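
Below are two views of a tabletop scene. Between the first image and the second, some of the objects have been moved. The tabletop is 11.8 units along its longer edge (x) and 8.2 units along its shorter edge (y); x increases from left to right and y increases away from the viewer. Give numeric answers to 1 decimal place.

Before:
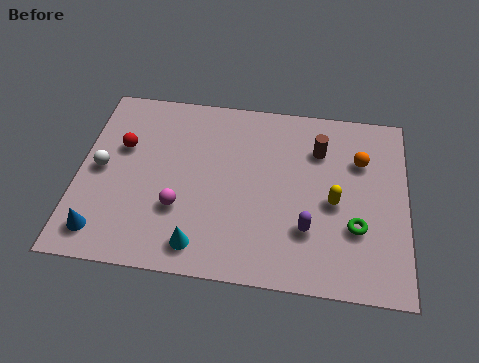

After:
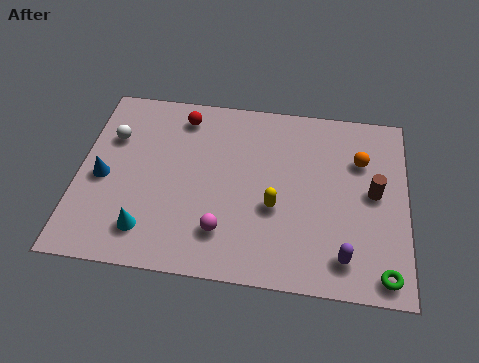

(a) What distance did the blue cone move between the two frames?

2.4

The blue cone moved from about (1.0, 1.3) to (0.9, 3.7), a distance of √(0.1² + 2.4²) ≈ 2.4.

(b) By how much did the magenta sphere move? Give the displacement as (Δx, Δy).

(1.6, -0.8)

The magenta sphere was at about (3.7, 2.7) and moved to about (5.3, 1.9).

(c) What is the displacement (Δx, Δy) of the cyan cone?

(-1.9, 0.4)

The cyan cone was at about (4.5, 1.2) and moved to about (2.6, 1.6).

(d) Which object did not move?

the orange sphere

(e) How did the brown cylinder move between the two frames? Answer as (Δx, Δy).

(2.0, -1.7)

The brown cylinder started near (8.6, 6.0) and ended near (10.6, 4.3).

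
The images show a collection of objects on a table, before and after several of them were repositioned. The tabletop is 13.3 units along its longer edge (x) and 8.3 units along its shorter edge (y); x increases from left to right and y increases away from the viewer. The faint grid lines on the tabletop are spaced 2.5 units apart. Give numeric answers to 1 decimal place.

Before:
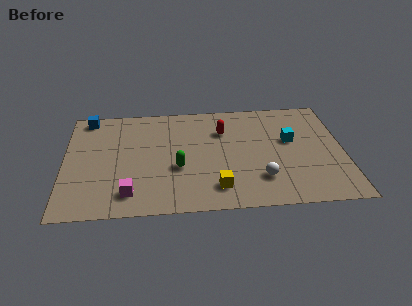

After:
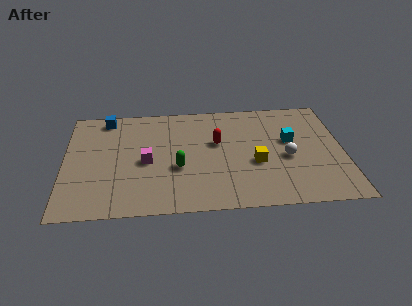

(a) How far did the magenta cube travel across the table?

2.4

From (3.1, 1.5) to (3.9, 3.8), the magenta cube covered √(0.8² + 2.3²) ≈ 2.4 units.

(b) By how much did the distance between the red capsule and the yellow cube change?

-1.8

They were about 4.3 units apart before and 2.5 after — 1.8 units closer together.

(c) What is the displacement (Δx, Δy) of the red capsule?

(-0.3, -0.9)

The red capsule started near (7.6, 5.9) and ended near (7.3, 5.0).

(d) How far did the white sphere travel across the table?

2.0

From (9.3, 2.1) to (10.6, 3.6), the white sphere covered √(1.3² + 1.5²) ≈ 2.0 units.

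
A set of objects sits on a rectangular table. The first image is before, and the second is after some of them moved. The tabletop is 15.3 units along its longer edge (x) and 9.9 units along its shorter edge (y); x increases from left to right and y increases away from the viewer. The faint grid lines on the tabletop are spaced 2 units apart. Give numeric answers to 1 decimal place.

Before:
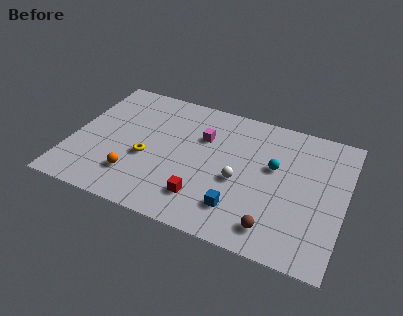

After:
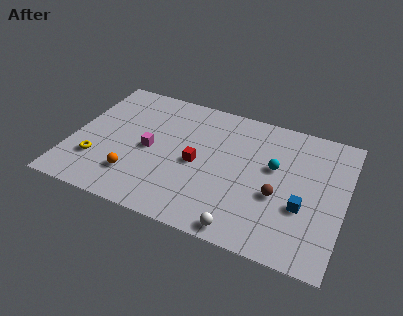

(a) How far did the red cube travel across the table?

2.5

From (7.7, 2.2) to (7.1, 4.6), the red cube covered √(0.6² + 2.4²) ≈ 2.5 units.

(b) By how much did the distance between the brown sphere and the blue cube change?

-0.7

Before: roughly 2.1 units apart; after: 1.4. That's 0.7 units closer together.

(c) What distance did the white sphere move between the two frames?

3.4

The white sphere moved from about (9.5, 4.2) to (10.1, 0.9), a distance of √(0.6² + 3.3²) ≈ 3.4.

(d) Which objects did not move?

the orange sphere and the cyan sphere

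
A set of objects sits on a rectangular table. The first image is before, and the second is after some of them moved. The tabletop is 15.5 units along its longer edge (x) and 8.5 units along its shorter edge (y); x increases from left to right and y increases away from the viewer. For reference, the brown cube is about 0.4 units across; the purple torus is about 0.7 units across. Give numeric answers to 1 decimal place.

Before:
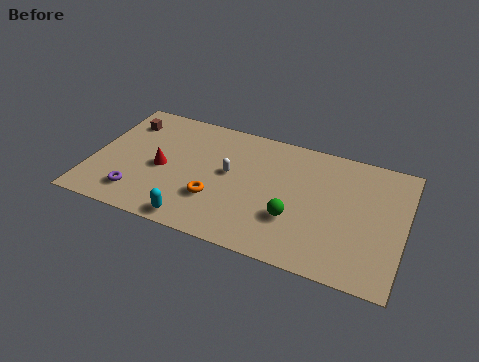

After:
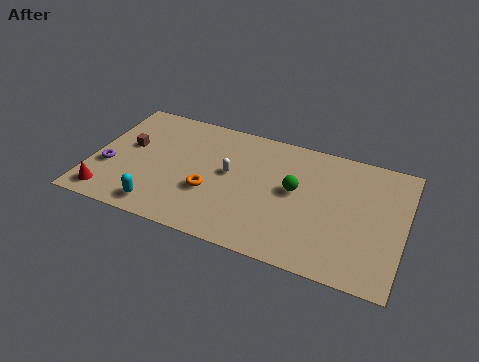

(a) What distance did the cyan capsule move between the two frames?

1.8

The cyan capsule was near (5.5, 0.9) before and (3.7, 1.2) after, so it travelled √(1.8² + 0.3²) ≈ 1.8 units.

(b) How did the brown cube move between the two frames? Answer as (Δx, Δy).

(0.4, -1.7)

From the two frames, the brown cube sits at roughly (1.3, 6.6) before and (1.7, 4.9) after.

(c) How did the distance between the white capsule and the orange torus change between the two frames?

-0.3

Before: roughly 2.1 units apart; after: 1.8. That's 0.3 units closer together.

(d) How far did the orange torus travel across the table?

0.5

From (6.3, 2.7) to (6.0, 3.1), the orange torus covered √(0.3² + 0.4²) ≈ 0.5 units.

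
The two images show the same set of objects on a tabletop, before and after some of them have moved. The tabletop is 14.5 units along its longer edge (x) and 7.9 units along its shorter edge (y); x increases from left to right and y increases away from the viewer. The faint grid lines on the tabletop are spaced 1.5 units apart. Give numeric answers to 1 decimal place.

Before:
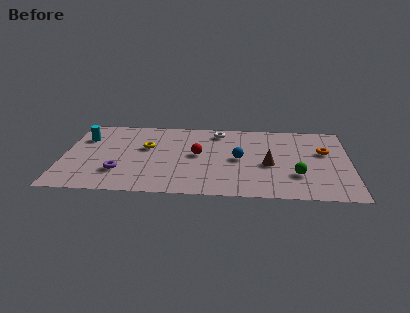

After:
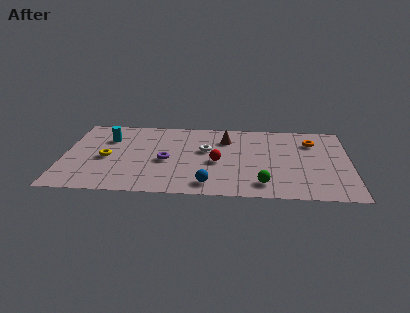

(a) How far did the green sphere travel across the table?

2.0

From (11.8, 2.4) to (10.1, 1.4), the green sphere covered √(1.7² + 1.0²) ≈ 2.0 units.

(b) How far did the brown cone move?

3.3

The brown cone moved from about (10.4, 3.4) to (8.2, 5.9), a distance of √(2.2² + 2.5²) ≈ 3.3.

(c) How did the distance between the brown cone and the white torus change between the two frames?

-2.6

Before: roughly 4.2 units apart; after: 1.6. That's 2.6 units closer together.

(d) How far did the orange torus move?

1.2

The orange torus moved from about (13.2, 4.9) to (12.6, 5.9), a distance of √(0.6² + 1.0²) ≈ 1.2.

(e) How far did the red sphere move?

1.2

The red sphere moved from about (6.8, 4.2) to (7.8, 3.5), a distance of √(1.0² + 0.7²) ≈ 1.2.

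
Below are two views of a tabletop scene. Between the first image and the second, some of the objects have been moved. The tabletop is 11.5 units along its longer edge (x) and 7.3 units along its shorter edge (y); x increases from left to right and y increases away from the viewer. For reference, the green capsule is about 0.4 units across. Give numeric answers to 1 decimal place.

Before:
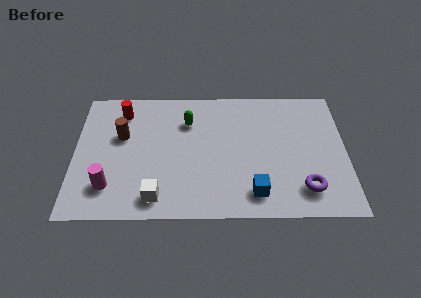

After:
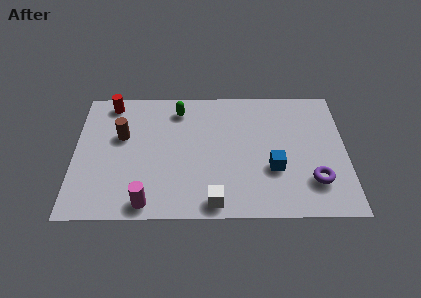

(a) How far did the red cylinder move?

0.7

The red cylinder was near (2.0, 5.9) before and (1.5, 6.4) after, so it travelled √(0.5² + 0.5²) ≈ 0.7 units.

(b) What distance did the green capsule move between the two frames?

0.8

The green capsule moved from about (4.8, 5.3) to (4.4, 6.0), a distance of √(0.4² + 0.7²) ≈ 0.8.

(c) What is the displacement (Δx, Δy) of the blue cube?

(0.8, 1.3)

The blue cube started near (7.6, 1.3) and ended near (8.4, 2.6).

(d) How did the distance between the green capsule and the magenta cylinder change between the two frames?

+0.5

The distance was about 4.9 in the first image and 5.4 in the second, so they moved 0.5 units further apart.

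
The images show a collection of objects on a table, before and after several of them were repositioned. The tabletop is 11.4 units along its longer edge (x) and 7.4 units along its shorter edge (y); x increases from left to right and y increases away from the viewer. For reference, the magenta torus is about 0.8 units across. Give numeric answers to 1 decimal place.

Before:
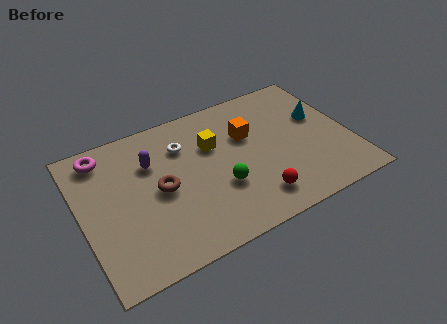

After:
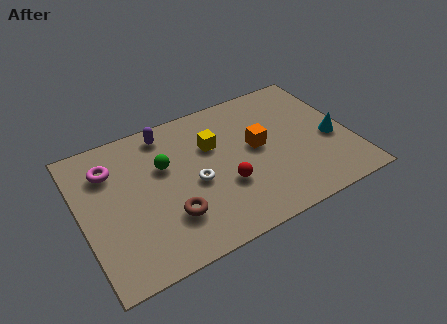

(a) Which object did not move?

the yellow cube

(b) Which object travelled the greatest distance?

the green sphere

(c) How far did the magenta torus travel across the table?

0.8

From (1.2, 6.3) to (1.4, 5.5), the magenta torus covered √(0.2² + 0.8²) ≈ 0.8 units.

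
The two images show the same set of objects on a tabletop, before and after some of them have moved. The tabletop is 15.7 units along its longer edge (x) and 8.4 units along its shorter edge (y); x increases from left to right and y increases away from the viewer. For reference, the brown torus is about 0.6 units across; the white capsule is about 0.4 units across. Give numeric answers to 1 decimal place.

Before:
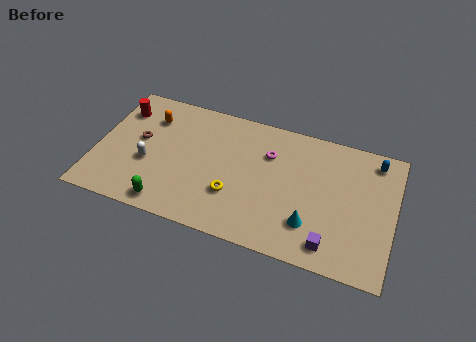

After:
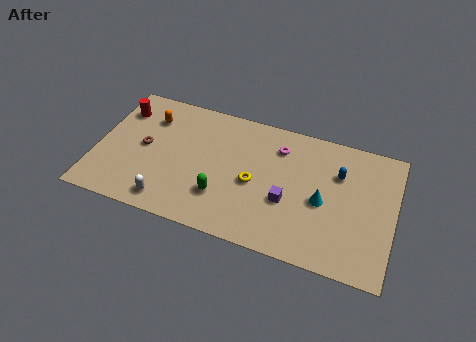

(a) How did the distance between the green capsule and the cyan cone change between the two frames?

-2.1

They were about 7.5 units apart before and 5.4 after — 2.1 units closer together.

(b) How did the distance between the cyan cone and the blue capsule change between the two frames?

-3.7

Before: roughly 5.8 units apart; after: 2.1. That's 3.7 units closer together.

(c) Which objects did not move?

the orange capsule and the red cylinder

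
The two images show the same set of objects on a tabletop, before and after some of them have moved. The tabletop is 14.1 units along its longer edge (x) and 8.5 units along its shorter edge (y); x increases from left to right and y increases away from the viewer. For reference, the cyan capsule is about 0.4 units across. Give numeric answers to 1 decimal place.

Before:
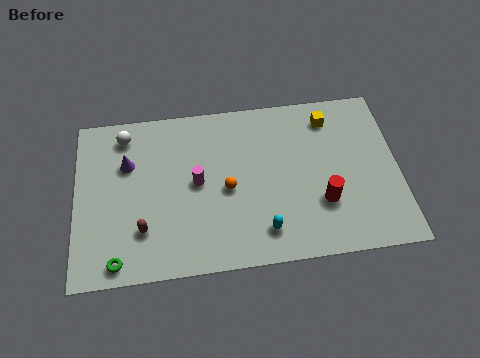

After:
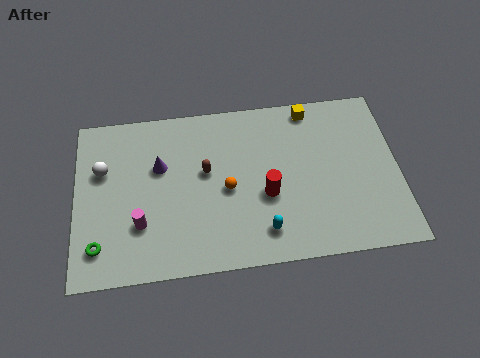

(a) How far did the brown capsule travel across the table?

3.8

The brown capsule moved from about (2.9, 2.3) to (5.7, 4.9), a distance of √(2.8² + 2.6²) ≈ 3.8.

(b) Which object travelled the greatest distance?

the brown capsule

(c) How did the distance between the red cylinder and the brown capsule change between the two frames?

-4.8

They were about 7.8 units apart before and 3.0 after — 4.8 units closer together.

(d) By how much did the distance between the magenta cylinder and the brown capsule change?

+0.5

They were about 3.2 units apart before and 3.7 after — 0.5 units further apart.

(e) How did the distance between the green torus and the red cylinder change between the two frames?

-1.6

They were about 9.1 units apart before and 7.5 after — 1.6 units closer together.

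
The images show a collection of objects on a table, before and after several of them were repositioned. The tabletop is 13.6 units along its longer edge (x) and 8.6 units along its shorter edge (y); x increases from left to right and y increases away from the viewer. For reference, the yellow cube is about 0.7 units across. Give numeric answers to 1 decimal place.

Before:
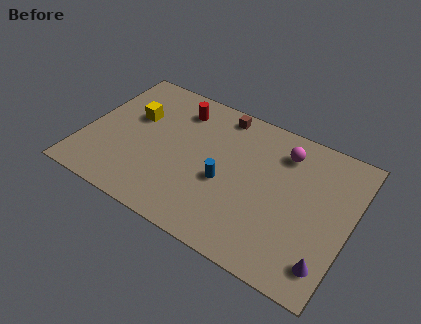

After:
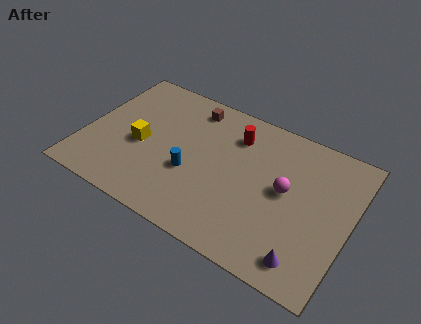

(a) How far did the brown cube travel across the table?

1.5

From (6.5, 7.6) to (5.0, 7.3), the brown cube covered √(1.5² + 0.3²) ≈ 1.5 units.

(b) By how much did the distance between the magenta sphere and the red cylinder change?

-2.0

The distance was about 5.5 in the first image and 3.5 in the second, so they moved 2.0 units closer together.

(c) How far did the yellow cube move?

1.7

From (2.3, 5.4) to (2.9, 3.8), the yellow cube covered √(0.6² + 1.6²) ≈ 1.7 units.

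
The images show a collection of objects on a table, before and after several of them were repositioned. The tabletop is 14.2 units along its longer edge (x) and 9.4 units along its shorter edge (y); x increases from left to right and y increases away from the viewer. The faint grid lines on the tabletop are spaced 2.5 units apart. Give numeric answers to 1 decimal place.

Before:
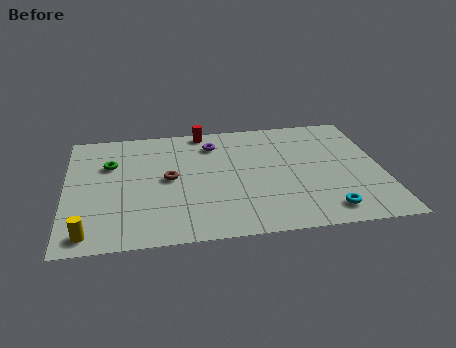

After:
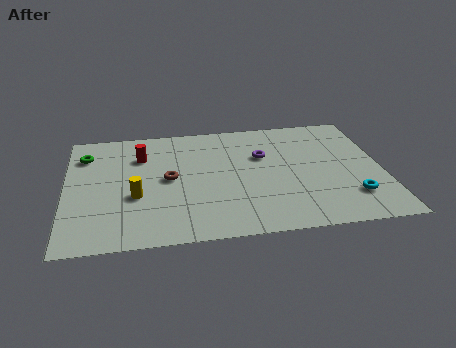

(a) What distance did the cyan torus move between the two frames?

1.5

From (11.5, 1.4) to (12.7, 2.3), the cyan torus covered √(1.2² + 0.9²) ≈ 1.5 units.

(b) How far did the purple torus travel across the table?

2.6

The purple torus was near (6.7, 7.4) before and (8.9, 6.1) after, so it travelled √(2.2² + 1.3²) ≈ 2.6 units.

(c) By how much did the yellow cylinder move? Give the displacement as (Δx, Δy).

(2.1, 2.5)

From the two frames, the yellow cylinder sits at roughly (1.0, 1.1) before and (3.1, 3.6) after.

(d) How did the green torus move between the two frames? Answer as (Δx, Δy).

(-1.1, 0.9)

From the two frames, the green torus sits at roughly (2.0, 6.3) before and (0.9, 7.2) after.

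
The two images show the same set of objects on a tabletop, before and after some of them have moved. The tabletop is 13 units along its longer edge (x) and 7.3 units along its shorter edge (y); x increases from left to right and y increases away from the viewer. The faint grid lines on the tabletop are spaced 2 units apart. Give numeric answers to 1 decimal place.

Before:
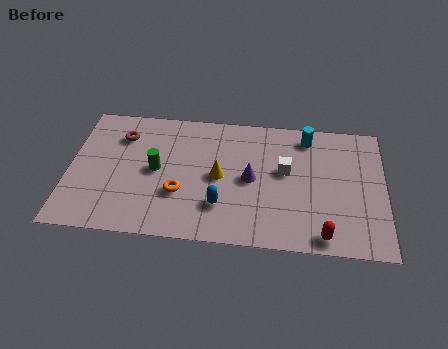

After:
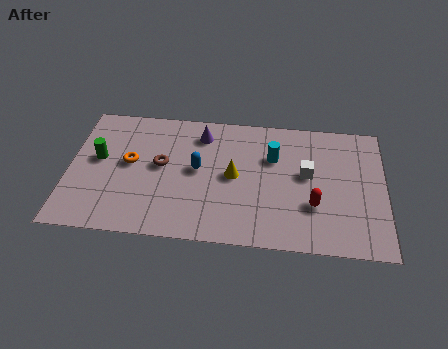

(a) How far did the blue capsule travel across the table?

2.1

From (6.3, 2.0) to (5.3, 3.9), the blue capsule covered √(1.0² + 1.9²) ≈ 2.1 units.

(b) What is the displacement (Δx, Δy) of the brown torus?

(1.7, -1.5)

From the two frames, the brown torus sits at roughly (2.1, 5.5) before and (3.8, 4.0) after.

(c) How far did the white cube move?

0.9

The white cube was near (8.9, 4.2) before and (9.8, 4.1) after, so it travelled √(0.9² + 0.1²) ≈ 0.9 units.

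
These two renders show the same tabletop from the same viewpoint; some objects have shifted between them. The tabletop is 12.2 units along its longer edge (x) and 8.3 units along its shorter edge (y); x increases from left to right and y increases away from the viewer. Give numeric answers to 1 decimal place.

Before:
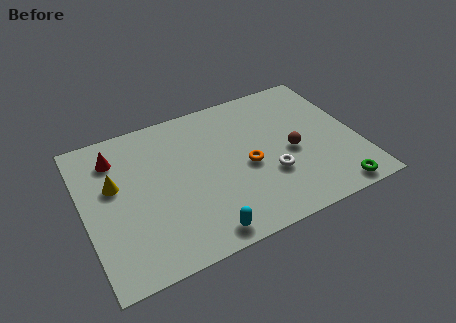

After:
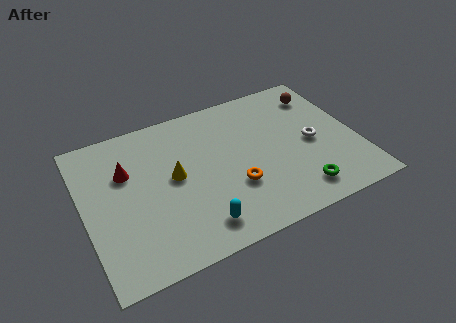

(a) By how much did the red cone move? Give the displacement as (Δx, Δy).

(0.4, -1.0)

The red cone was at about (1.6, 6.5) and moved to about (2.0, 5.5).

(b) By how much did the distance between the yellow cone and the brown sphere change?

-0.6

Before: roughly 7.9 units apart; after: 7.3. That's 0.6 units closer together.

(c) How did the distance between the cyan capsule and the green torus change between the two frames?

-1.4

They were about 5.9 units apart before and 4.5 after — 1.4 units closer together.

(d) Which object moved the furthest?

the brown sphere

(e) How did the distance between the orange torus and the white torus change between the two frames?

+2.6

They were about 1.3 units apart before and 3.9 after — 2.6 units further apart.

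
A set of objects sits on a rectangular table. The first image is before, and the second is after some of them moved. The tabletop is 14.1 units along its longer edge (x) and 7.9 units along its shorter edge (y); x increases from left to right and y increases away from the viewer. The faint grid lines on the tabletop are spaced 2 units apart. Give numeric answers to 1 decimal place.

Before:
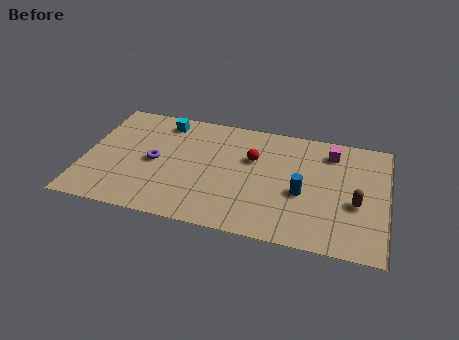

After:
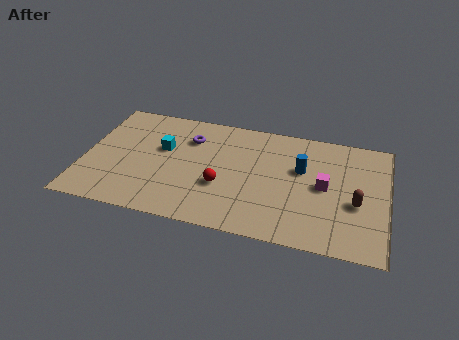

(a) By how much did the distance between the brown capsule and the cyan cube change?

-0.6

They were about 9.8 units apart before and 9.2 after — 0.6 units closer together.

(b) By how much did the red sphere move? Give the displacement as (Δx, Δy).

(-1.3, -2.2)

The red sphere started near (7.8, 5.1) and ended near (6.5, 2.9).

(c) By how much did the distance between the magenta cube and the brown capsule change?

-1.8

The distance was about 3.5 in the first image and 1.7 in the second, so they moved 1.8 units closer together.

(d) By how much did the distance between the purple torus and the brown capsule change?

-1.1

Before: roughly 9.4 units apart; after: 8.3. That's 1.1 units closer together.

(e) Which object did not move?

the brown capsule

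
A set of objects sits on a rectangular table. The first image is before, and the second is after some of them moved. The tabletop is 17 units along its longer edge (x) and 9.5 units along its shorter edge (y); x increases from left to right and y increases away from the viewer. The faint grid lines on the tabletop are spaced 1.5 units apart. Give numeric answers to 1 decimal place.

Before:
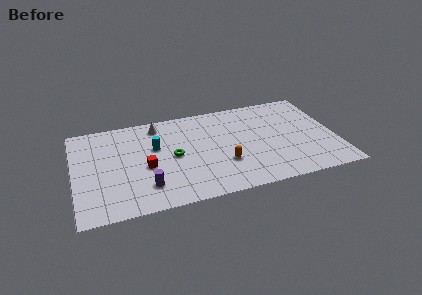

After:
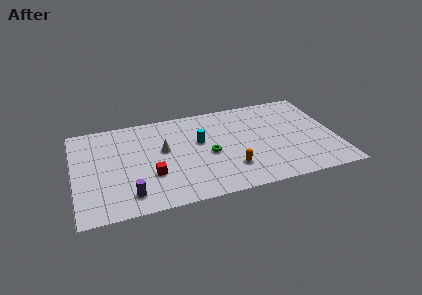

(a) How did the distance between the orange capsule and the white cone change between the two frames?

-1.2

They were about 6.4 units apart before and 5.2 after — 1.2 units closer together.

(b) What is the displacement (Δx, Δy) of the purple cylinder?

(-1.1, -0.5)

The purple cylinder was at about (4.5, 2.2) and moved to about (3.4, 1.7).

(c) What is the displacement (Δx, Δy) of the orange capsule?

(0.4, -0.6)

The orange capsule started near (9.6, 3.1) and ended near (10.0, 2.5).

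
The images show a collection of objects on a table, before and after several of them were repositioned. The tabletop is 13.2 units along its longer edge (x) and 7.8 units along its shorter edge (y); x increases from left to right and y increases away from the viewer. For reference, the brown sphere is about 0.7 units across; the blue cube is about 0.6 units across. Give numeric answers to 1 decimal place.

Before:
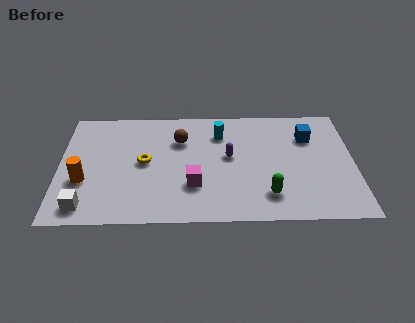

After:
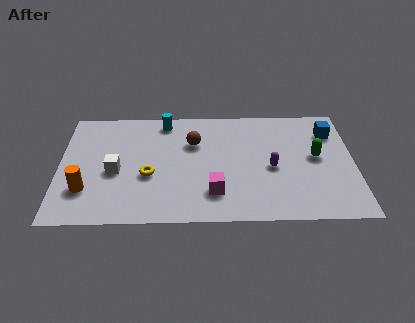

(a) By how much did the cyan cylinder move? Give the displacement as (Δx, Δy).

(-2.5, 0.9)

From the two frames, the cyan cylinder sits at roughly (7.2, 5.9) before and (4.7, 6.8) after.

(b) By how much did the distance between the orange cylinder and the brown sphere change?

+0.6

They were about 5.1 units apart before and 5.7 after — 0.6 units further apart.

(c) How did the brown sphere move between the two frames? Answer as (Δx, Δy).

(0.6, -0.2)

From the two frames, the brown sphere sits at roughly (5.4, 5.5) before and (6.0, 5.3) after.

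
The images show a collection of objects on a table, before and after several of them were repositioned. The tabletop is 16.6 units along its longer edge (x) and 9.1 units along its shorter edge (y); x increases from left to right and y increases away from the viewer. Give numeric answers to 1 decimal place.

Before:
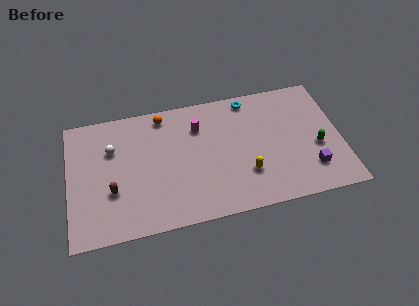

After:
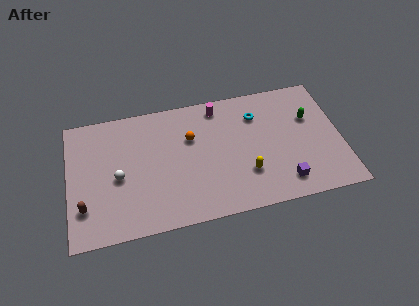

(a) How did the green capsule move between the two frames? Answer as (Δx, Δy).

(-0.3, 2.2)

The green capsule started near (15.1, 3.7) and ended near (14.8, 5.9).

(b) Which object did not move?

the yellow capsule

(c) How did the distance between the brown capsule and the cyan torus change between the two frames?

+1.7

Before: roughly 9.9 units apart; after: 11.6. That's 1.7 units further apart.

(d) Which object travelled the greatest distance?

the orange sphere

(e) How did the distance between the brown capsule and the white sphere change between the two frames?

-0.3

Before: roughly 3.0 units apart; after: 2.7. That's 0.3 units closer together.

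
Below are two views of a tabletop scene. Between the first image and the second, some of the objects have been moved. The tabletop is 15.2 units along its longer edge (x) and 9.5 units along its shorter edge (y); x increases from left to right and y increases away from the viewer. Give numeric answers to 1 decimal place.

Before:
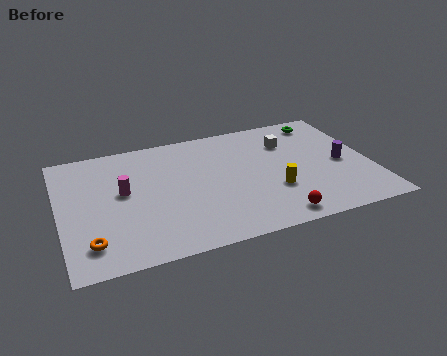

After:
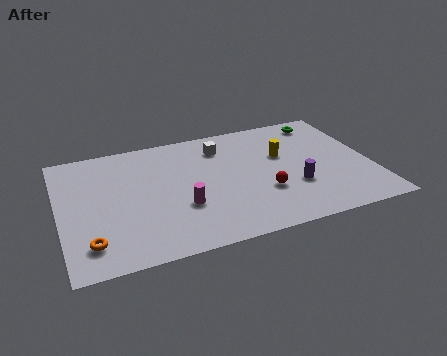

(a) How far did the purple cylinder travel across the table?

2.8

The purple cylinder moved from about (13.8, 4.4) to (11.3, 3.2), a distance of √(2.5² + 1.2²) ≈ 2.8.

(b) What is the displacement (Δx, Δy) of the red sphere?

(-0.3, 2.1)

The red sphere started near (10.1, 1.1) and ended near (9.8, 3.2).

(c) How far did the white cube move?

3.4

The white cube moved from about (11.4, 6.9) to (8.1, 7.5), a distance of √(3.3² + 0.6²) ≈ 3.4.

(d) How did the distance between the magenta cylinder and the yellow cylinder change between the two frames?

-1.7

They were about 7.5 units apart before and 5.8 after — 1.7 units closer together.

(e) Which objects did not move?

the orange torus and the green torus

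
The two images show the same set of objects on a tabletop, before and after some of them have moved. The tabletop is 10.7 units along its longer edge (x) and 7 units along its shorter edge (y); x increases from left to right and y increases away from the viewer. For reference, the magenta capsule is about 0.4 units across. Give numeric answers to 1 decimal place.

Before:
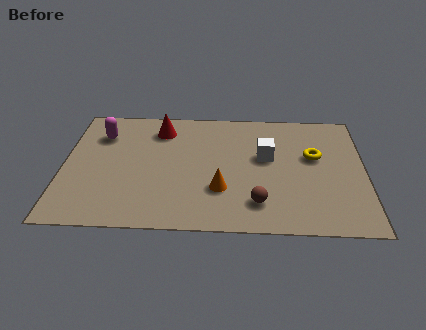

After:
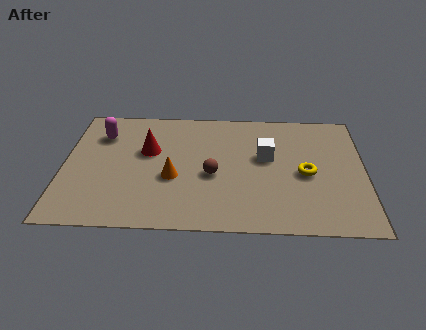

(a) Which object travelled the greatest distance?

the brown sphere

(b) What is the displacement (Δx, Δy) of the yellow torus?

(-0.3, -1.0)

From the two frames, the yellow torus sits at roughly (8.9, 4.2) before and (8.6, 3.2) after.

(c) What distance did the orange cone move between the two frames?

1.8

The orange cone moved from about (5.6, 2.2) to (3.9, 2.8), a distance of √(1.7² + 0.6²) ≈ 1.8.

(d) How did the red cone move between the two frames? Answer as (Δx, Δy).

(-0.4, -1.3)

The red cone was at about (3.4, 5.6) and moved to about (3.0, 4.3).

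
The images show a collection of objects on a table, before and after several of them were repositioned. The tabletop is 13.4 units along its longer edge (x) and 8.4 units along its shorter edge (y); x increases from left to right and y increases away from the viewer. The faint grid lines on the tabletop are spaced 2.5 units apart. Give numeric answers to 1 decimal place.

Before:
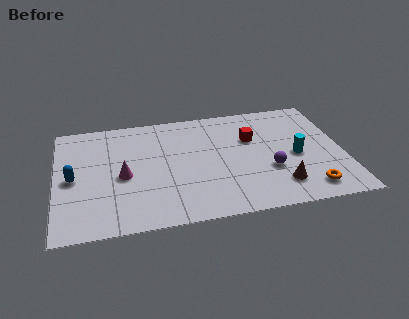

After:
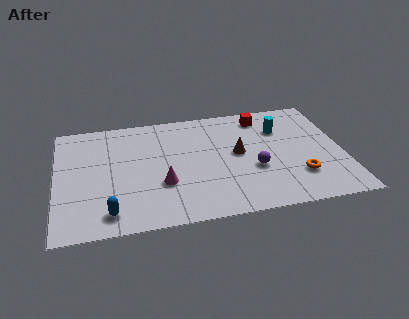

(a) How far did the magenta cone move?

2.0

From (3.1, 3.8) to (4.9, 2.9), the magenta cone covered √(1.8² + 0.9²) ≈ 2.0 units.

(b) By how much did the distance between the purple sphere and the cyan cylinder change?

+1.6

The distance was about 1.5 in the first image and 3.1 in the second, so they moved 1.6 units further apart.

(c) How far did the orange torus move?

1.1

The orange torus moved from about (11.6, 1.3) to (11.2, 2.3), a distance of √(0.4² + 1.0²) ≈ 1.1.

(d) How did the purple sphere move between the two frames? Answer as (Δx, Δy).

(-0.7, 0.2)

From the two frames, the purple sphere sits at roughly (9.9, 3.0) before and (9.2, 3.2) after.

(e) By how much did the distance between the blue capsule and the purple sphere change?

-2.1

The distance was about 9.2 in the first image and 7.1 in the second, so they moved 2.1 units closer together.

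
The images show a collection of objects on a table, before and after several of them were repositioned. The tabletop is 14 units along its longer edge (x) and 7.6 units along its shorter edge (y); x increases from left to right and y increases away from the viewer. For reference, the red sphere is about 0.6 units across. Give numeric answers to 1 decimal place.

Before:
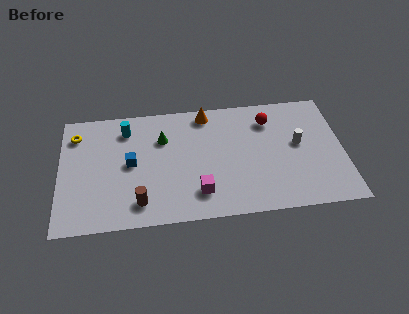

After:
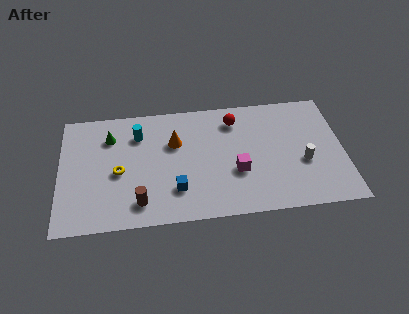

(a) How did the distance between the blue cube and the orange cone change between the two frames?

-1.7

Before: roughly 4.7 units apart; after: 3.0. That's 1.7 units closer together.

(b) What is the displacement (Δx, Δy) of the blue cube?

(2.2, -1.9)

The blue cube started near (3.5, 3.9) and ended near (5.7, 2.0).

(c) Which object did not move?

the brown cylinder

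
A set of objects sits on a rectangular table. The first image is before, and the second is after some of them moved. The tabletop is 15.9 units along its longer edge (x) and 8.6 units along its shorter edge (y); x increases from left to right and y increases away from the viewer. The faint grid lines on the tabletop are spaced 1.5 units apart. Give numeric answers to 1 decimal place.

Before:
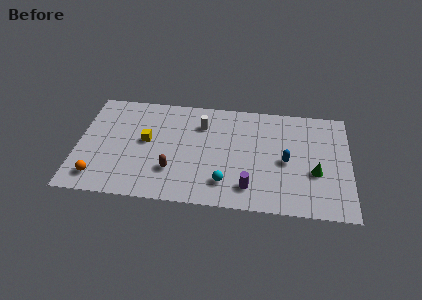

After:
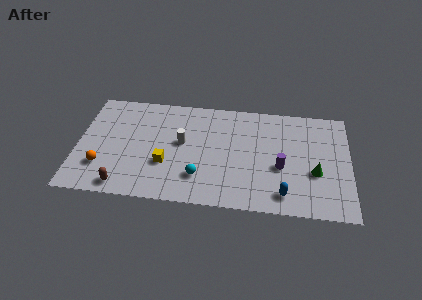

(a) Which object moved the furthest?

the brown capsule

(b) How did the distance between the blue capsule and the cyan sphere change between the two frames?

+0.9

Before: roughly 4.1 units apart; after: 5.0. That's 0.9 units further apart.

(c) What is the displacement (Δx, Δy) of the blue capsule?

(-0.1, -2.6)

The blue capsule was at about (12.2, 4.0) and moved to about (12.1, 1.4).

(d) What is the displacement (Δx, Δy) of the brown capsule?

(-2.8, -1.5)

The brown capsule started near (5.6, 2.5) and ended near (2.8, 1.0).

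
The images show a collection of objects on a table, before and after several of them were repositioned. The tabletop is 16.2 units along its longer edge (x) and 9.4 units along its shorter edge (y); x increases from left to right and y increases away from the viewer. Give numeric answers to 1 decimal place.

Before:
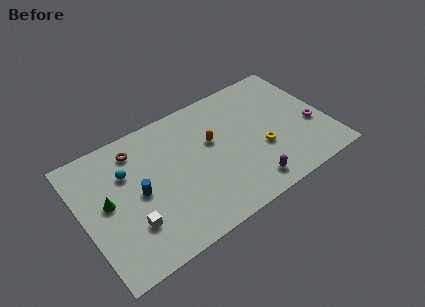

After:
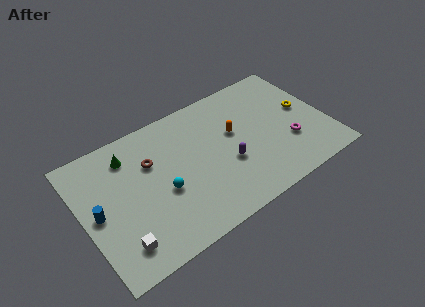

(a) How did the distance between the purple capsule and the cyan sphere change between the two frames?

-4.5

The distance was about 8.8 in the first image and 4.3 in the second, so they moved 4.5 units closer together.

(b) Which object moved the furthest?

the yellow torus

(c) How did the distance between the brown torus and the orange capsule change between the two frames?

+0.3

The distance was about 5.2 in the first image and 5.5 in the second, so they moved 0.3 units further apart.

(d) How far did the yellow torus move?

3.6

The yellow torus was near (11.7, 3.5) before and (14.9, 5.1) after, so it travelled √(3.2² + 1.6²) ≈ 3.6 units.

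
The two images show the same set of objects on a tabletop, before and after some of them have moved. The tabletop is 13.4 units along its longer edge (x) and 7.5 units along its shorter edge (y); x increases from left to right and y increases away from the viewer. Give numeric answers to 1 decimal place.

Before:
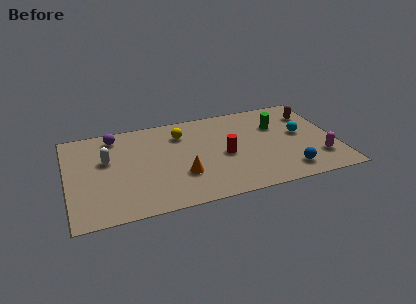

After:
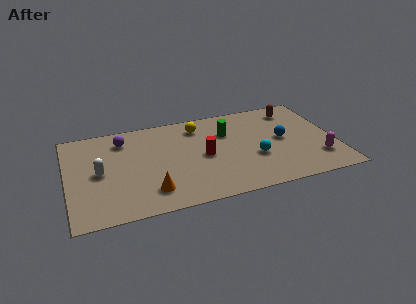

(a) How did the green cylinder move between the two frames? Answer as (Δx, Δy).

(-2.5, 0.1)

The green cylinder started near (10.6, 5.1) and ended near (8.1, 5.2).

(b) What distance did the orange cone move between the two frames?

1.8

The orange cone moved from about (5.6, 2.4) to (4.0, 1.6), a distance of √(1.6² + 0.8²) ≈ 1.8.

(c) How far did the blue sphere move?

2.6

The blue sphere moved from about (10.8, 1.3) to (10.8, 3.9), a distance of √(0.0² + 2.6²) ≈ 2.6.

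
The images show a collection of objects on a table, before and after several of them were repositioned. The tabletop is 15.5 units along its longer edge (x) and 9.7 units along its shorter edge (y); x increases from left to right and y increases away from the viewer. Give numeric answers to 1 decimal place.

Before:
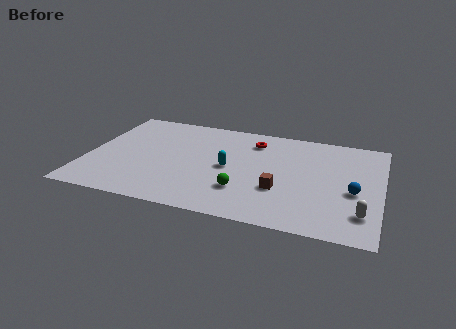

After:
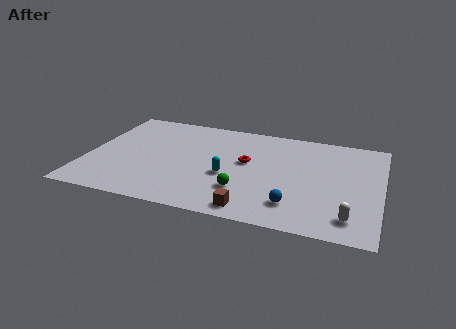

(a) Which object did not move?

the green sphere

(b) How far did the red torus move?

2.2

From (8.6, 7.7) to (8.4, 5.5), the red torus covered √(0.2² + 2.2²) ≈ 2.2 units.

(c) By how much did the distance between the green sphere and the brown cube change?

-0.3

Before: roughly 2.0 units apart; after: 1.7. That's 0.3 units closer together.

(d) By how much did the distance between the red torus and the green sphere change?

-2.2

They were about 5.0 units apart before and 2.8 after — 2.2 units closer together.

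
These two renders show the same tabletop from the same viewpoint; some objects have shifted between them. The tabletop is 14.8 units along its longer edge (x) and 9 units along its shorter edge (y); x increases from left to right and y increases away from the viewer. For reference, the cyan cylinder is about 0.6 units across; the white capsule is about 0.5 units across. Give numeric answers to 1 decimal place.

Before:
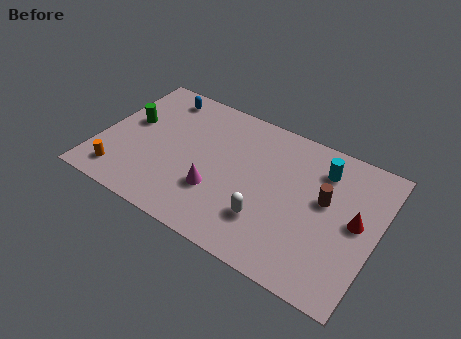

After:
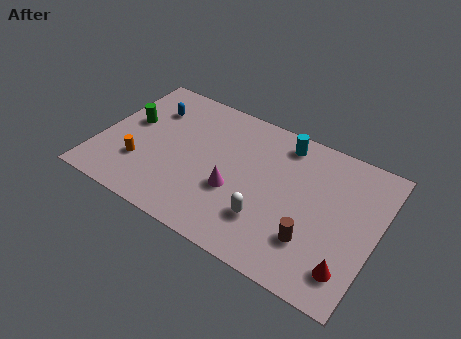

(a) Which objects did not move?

the green cylinder and the white capsule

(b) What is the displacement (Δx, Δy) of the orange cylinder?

(0.9, 1.2)

From the two frames, the orange cylinder sits at roughly (1.5, 1.5) before and (2.4, 2.7) after.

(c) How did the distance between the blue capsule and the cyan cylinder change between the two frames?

-1.8

Before: roughly 9.0 units apart; after: 7.2. That's 1.8 units closer together.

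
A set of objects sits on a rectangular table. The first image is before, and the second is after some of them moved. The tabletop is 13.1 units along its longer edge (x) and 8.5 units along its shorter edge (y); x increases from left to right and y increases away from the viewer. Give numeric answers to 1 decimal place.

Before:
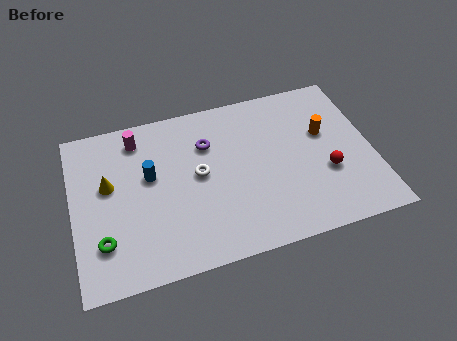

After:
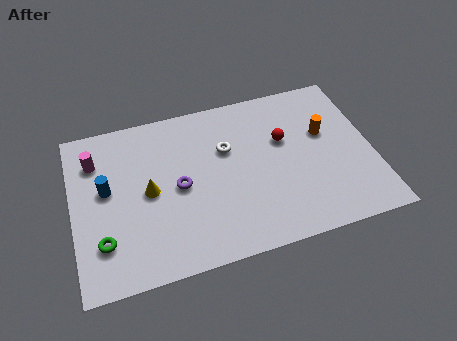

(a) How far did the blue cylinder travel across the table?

1.9

The blue cylinder moved from about (3.4, 5.0) to (1.5, 4.8), a distance of √(1.9² + 0.2²) ≈ 1.9.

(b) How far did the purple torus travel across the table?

2.4

The purple torus moved from about (6.0, 6.0) to (4.6, 4.1), a distance of √(1.4² + 1.9²) ≈ 2.4.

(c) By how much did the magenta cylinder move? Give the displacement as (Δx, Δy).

(-1.9, -0.7)

The magenta cylinder was at about (3.0, 7.1) and moved to about (1.1, 6.4).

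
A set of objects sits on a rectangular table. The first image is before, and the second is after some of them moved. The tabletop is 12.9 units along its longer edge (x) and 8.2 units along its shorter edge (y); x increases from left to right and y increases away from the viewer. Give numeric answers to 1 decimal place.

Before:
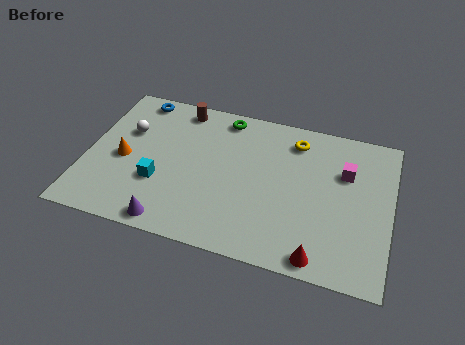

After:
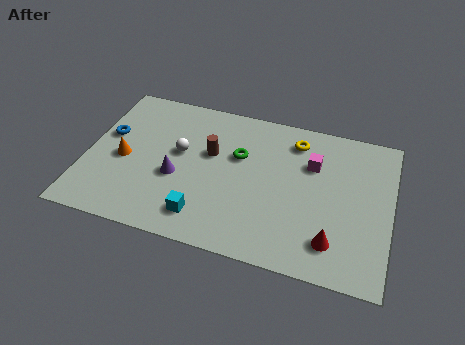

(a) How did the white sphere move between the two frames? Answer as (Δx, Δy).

(2.3, -0.6)

The white sphere started near (1.6, 5.3) and ended near (3.9, 4.7).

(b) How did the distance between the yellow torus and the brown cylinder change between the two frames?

-1.1

The distance was about 5.0 in the first image and 3.9 in the second, so they moved 1.1 units closer together.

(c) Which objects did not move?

the yellow torus and the orange cone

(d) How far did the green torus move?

2.2

The green torus moved from about (5.6, 7.2) to (6.4, 5.2), a distance of √(0.8² + 2.0²) ≈ 2.2.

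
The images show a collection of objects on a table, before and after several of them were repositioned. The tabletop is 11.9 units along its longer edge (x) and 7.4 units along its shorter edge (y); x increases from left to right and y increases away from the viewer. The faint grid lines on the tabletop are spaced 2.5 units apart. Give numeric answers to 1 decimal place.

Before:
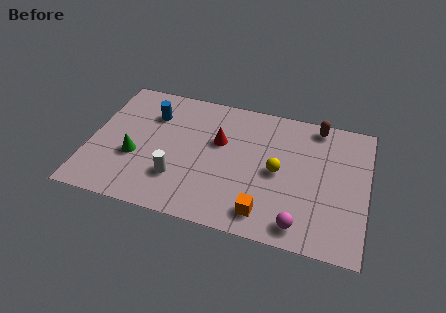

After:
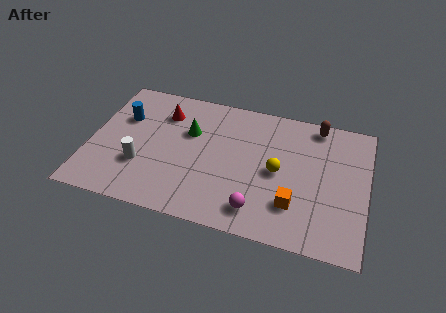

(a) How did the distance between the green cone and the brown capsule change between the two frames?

-2.8

The distance was about 8.5 in the first image and 5.7 in the second, so they moved 2.8 units closer together.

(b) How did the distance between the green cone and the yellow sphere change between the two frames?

-2.1

The distance was about 6.2 in the first image and 4.1 in the second, so they moved 2.1 units closer together.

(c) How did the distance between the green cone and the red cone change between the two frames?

-2.5

They were about 3.9 units apart before and 1.4 after — 2.5 units closer together.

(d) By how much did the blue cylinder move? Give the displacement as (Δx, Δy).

(-1.2, -0.5)

From the two frames, the blue cylinder sits at roughly (2.5, 5.4) before and (1.3, 4.9) after.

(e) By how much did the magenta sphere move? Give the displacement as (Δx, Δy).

(-1.8, 0.3)

The magenta sphere was at about (9.2, 1.0) and moved to about (7.4, 1.3).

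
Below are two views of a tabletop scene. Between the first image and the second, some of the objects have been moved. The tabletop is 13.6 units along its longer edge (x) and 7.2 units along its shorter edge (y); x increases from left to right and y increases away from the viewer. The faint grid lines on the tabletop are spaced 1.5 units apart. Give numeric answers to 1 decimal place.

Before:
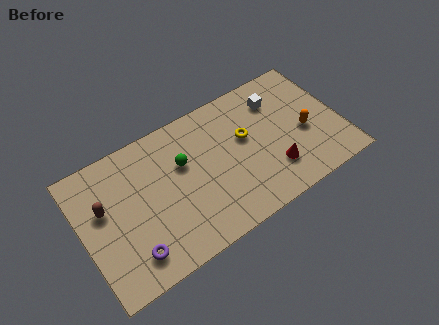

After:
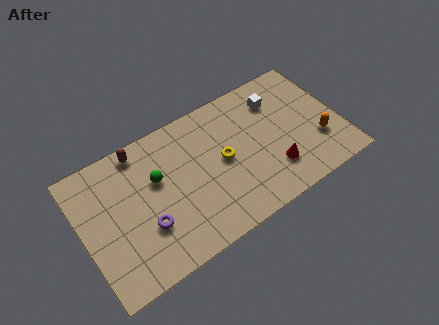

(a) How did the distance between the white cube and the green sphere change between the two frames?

+1.4

The distance was about 5.3 in the first image and 6.7 in the second, so they moved 1.4 units further apart.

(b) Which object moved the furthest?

the brown capsule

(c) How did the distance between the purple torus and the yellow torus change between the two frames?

-2.6

They were about 7.1 units apart before and 4.5 after — 2.6 units closer together.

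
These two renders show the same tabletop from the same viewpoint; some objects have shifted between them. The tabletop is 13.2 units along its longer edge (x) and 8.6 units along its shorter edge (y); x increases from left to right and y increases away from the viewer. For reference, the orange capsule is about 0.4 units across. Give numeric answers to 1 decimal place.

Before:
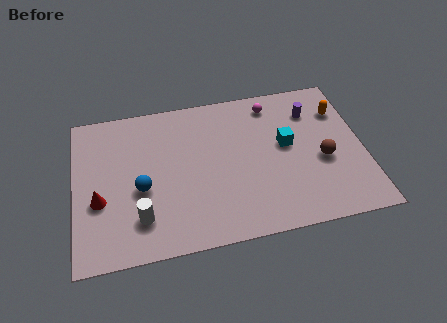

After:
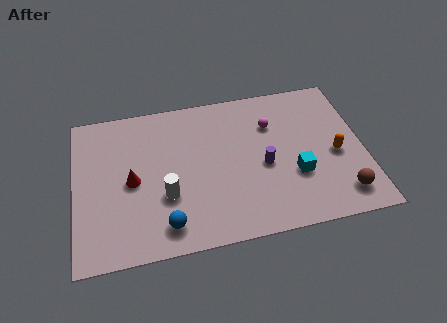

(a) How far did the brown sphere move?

2.2

The brown sphere was near (11.3, 3.6) before and (12.0, 1.5) after, so it travelled √(0.7² + 2.1²) ≈ 2.2 units.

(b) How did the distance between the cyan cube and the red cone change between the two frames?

-1.2

They were about 8.7 units apart before and 7.5 after — 1.2 units closer together.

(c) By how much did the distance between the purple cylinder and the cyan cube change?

-0.5

The distance was about 2.1 in the first image and 1.6 in the second, so they moved 0.5 units closer together.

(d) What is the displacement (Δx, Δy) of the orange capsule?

(-0.4, -2.5)

The orange capsule started near (12.3, 6.3) and ended near (11.9, 3.8).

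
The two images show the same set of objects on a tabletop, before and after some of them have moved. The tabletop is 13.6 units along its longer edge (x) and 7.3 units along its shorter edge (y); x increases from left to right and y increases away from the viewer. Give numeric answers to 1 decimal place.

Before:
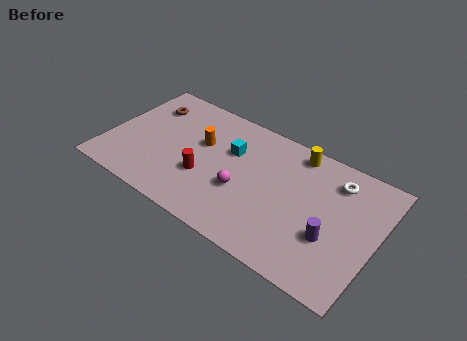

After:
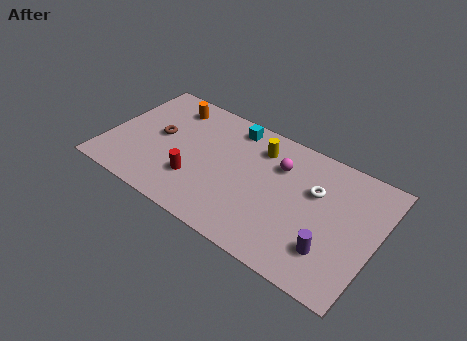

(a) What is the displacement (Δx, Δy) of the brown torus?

(0.9, -1.6)

The brown torus was at about (1.6, 5.5) and moved to about (2.5, 3.9).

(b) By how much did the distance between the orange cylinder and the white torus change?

+1.0

Before: roughly 6.8 units apart; after: 7.8. That's 1.0 units further apart.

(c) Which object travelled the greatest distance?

the magenta sphere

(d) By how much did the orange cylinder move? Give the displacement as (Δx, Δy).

(-1.9, 1.5)

From the two frames, the orange cylinder sits at roughly (4.6, 4.5) before and (2.7, 6.0) after.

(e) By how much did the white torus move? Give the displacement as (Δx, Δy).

(-0.9, -1.1)

The white torus started near (11.3, 5.8) and ended near (10.4, 4.7).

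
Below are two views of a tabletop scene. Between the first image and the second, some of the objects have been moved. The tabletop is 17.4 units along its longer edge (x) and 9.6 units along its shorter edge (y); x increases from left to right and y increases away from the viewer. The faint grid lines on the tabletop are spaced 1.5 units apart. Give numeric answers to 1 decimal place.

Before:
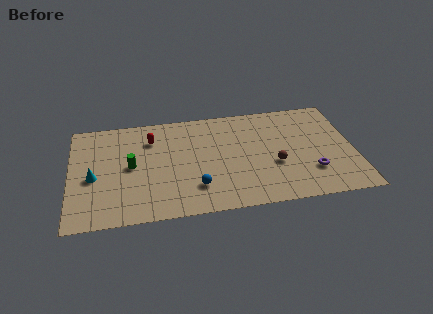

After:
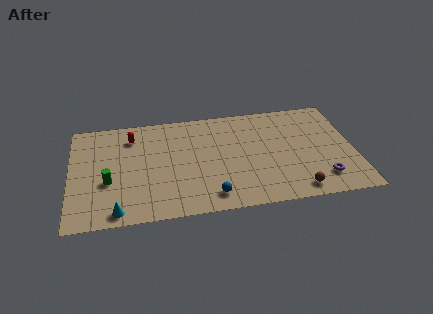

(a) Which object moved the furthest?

the cyan cone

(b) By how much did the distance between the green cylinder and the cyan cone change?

+0.3

The distance was about 2.4 in the first image and 2.7 in the second, so they moved 0.3 units further apart.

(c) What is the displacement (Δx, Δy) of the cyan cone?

(1.4, -3.2)

From the two frames, the cyan cone sits at roughly (1.4, 4.2) before and (2.8, 1.0) after.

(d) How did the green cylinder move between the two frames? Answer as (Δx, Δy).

(-1.4, -1.2)

From the two frames, the green cylinder sits at roughly (3.7, 4.9) before and (2.3, 3.7) after.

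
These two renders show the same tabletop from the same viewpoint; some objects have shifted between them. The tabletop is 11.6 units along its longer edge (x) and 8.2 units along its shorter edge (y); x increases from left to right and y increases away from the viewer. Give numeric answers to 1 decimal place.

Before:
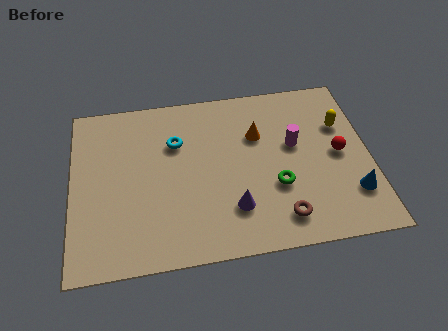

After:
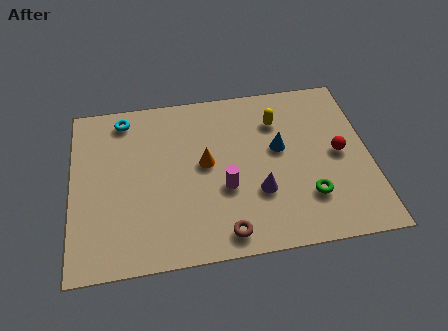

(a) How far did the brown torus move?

2.2

The brown torus moved from about (8.0, 1.4) to (5.8, 1.0), a distance of √(2.2² + 0.4²) ≈ 2.2.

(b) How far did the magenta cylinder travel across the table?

3.3

The magenta cylinder was near (8.7, 4.8) before and (5.9, 3.1) after, so it travelled √(2.8² + 1.7²) ≈ 3.3 units.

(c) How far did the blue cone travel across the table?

3.7

The blue cone was near (10.8, 2.1) before and (8.1, 4.7) after, so it travelled √(2.7² + 2.6²) ≈ 3.7 units.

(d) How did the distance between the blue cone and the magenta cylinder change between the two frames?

-0.7

They were about 3.4 units apart before and 2.7 after — 0.7 units closer together.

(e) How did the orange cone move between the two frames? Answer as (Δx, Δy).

(-2.1, -1.1)

The orange cone was at about (7.3, 5.5) and moved to about (5.2, 4.4).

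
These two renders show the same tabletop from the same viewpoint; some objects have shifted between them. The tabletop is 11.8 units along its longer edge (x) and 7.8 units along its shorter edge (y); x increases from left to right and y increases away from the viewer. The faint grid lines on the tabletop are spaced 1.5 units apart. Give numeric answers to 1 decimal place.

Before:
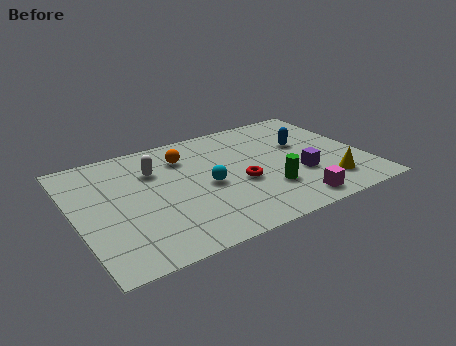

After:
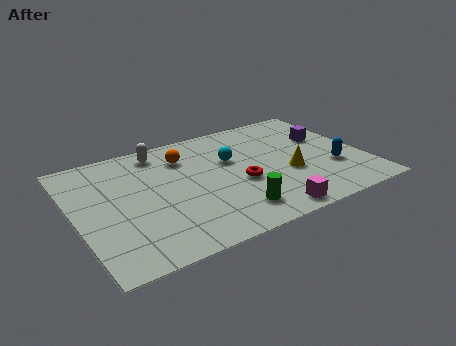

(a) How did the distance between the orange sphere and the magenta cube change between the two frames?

-0.4

They were about 6.1 units apart before and 5.7 after — 0.4 units closer together.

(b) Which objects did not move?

the orange sphere and the red torus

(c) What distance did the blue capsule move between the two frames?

2.4

From (9.5, 4.8) to (10.4, 2.6), the blue capsule covered √(0.9² + 2.2²) ≈ 2.4 units.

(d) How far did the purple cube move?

2.7

The purple cube was near (9.0, 2.7) before and (10.5, 4.9) after, so it travelled √(1.5² + 2.2²) ≈ 2.7 units.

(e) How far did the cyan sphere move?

1.8

The cyan sphere was near (5.3, 3.6) before and (6.5, 4.9) after, so it travelled √(1.2² + 1.3²) ≈ 1.8 units.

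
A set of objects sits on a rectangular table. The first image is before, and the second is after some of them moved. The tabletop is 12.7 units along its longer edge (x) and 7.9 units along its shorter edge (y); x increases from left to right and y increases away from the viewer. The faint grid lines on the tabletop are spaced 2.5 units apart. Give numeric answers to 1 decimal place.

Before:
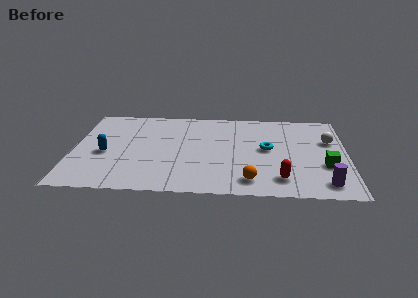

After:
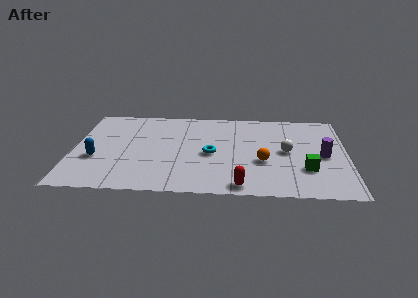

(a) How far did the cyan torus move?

2.7

From (9.0, 4.2) to (6.4, 3.6), the cyan torus covered √(2.6² + 0.6²) ≈ 2.7 units.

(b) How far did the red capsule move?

1.9

From (9.6, 1.5) to (7.8, 0.8), the red capsule covered √(1.8² + 0.7²) ≈ 1.9 units.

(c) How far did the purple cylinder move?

2.5

The purple cylinder moved from about (11.6, 1.2) to (11.6, 3.7), a distance of √(0.0² + 2.5²) ≈ 2.5.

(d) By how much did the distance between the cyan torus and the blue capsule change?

-2.2

The distance was about 7.5 in the first image and 5.3 in the second, so they moved 2.2 units closer together.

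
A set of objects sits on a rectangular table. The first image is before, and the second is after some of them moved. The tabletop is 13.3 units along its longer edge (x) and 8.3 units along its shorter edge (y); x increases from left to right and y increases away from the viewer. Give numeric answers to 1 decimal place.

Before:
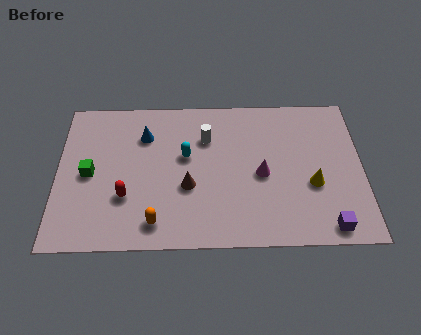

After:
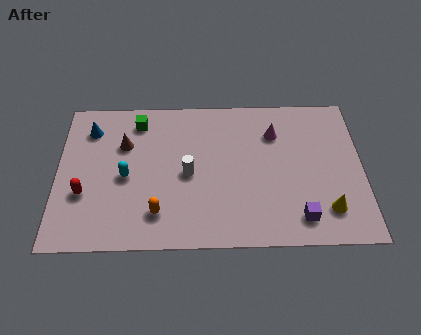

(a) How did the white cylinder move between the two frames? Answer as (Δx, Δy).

(-0.8, -2.0)

The white cylinder started near (6.5, 5.9) and ended near (5.7, 3.9).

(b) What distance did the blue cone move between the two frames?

2.4

The blue cone moved from about (3.8, 6.1) to (1.4, 6.5), a distance of √(2.4² + 0.4²) ≈ 2.4.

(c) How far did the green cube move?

3.6

The green cube was near (1.4, 4.0) before and (3.5, 6.9) after, so it travelled √(2.1² + 2.9²) ≈ 3.6 units.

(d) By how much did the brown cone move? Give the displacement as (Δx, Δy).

(-2.8, 2.4)

From the two frames, the brown cone sits at roughly (5.7, 3.2) before and (2.9, 5.6) after.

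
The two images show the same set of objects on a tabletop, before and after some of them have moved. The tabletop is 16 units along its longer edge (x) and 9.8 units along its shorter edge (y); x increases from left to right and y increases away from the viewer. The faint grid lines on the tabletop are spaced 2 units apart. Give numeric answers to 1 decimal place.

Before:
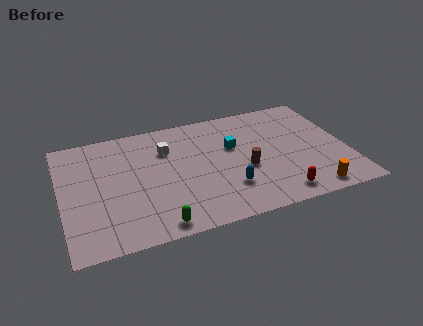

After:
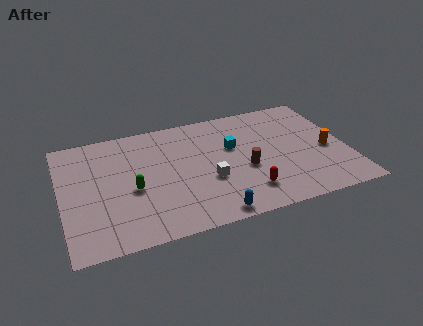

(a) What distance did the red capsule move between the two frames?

1.9

The red capsule was near (11.8, 1.3) before and (10.1, 2.1) after, so it travelled √(1.7² + 0.8²) ≈ 1.9 units.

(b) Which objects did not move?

the cyan cube and the brown cylinder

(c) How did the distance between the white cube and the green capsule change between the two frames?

-1.9

Before: roughly 6.1 units apart; after: 4.2. That's 1.9 units closer together.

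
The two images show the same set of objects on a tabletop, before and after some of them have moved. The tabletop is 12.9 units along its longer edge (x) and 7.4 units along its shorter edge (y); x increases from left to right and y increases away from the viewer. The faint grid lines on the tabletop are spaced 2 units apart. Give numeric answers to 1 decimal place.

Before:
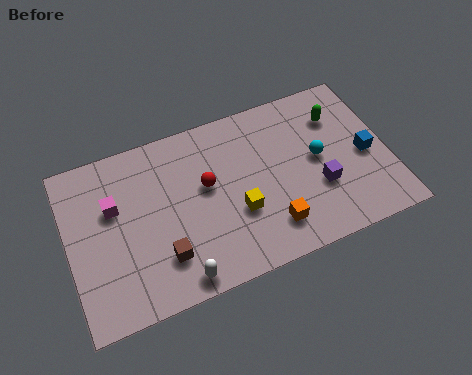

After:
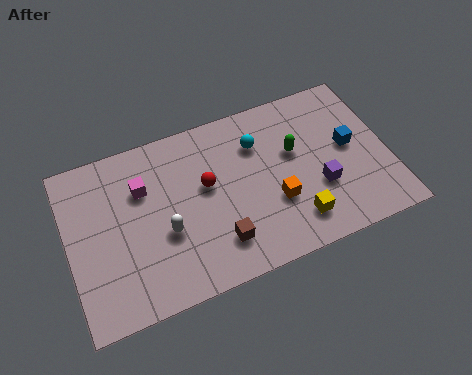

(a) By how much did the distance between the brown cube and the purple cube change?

-2.1

They were about 6.4 units apart before and 4.3 after — 2.1 units closer together.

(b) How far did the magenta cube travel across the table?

1.3

The magenta cube was near (1.9, 4.7) before and (3.1, 5.1) after, so it travelled √(1.2² + 0.4²) ≈ 1.3 units.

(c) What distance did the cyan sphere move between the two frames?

2.7

The cyan sphere was near (10.1, 3.9) before and (7.8, 5.4) after, so it travelled √(2.3² + 1.5²) ≈ 2.7 units.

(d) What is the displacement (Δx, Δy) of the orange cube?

(0.3, 1.0)

The orange cube was at about (7.9, 1.6) and moved to about (8.2, 2.6).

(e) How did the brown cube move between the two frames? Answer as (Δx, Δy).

(2.2, -0.2)

The brown cube started near (3.6, 1.9) and ended near (5.8, 1.7).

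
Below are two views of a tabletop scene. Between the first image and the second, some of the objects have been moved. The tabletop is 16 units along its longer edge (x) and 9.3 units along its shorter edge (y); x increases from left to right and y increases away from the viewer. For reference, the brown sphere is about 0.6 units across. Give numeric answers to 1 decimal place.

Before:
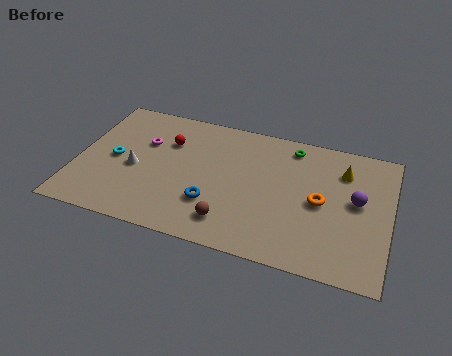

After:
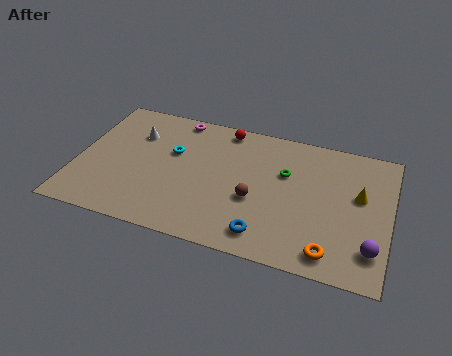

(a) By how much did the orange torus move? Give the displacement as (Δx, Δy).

(0.7, -3.2)

The orange torus started near (12.5, 4.5) and ended near (13.2, 1.3).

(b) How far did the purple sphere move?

3.1

The purple sphere moved from about (14.3, 5.1) to (15.2, 2.1), a distance of √(0.9² + 3.0²) ≈ 3.1.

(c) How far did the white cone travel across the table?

2.5

The white cone moved from about (3.0, 4.1) to (2.8, 6.6), a distance of √(0.2² + 2.5²) ≈ 2.5.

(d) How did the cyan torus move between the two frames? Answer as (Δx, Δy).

(2.9, 1.3)

The cyan torus was at about (1.9, 4.5) and moved to about (4.8, 5.8).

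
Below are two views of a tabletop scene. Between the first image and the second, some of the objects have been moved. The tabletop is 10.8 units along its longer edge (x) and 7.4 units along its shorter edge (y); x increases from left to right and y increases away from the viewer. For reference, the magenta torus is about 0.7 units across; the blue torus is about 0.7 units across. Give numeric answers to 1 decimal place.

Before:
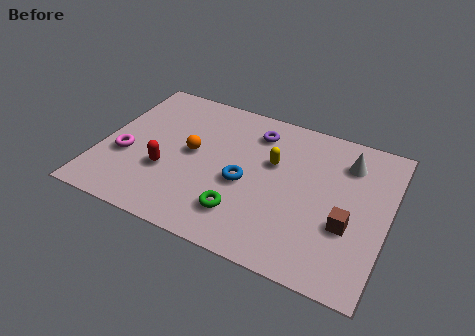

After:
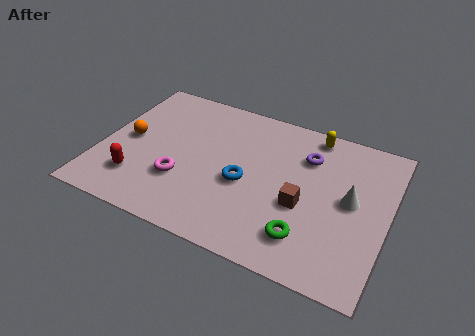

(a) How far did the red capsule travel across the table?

1.3

The red capsule moved from about (2.6, 2.6) to (1.6, 1.8), a distance of √(1.0² + 0.8²) ≈ 1.3.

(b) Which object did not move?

the blue torus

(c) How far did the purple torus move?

2.1

The purple torus was near (5.6, 5.9) before and (7.6, 5.4) after, so it travelled √(2.0² + 0.5²) ≈ 2.1 units.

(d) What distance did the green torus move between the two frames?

2.4

From (5.6, 1.7) to (8.0, 1.6), the green torus covered √(2.4² + 0.1²) ≈ 2.4 units.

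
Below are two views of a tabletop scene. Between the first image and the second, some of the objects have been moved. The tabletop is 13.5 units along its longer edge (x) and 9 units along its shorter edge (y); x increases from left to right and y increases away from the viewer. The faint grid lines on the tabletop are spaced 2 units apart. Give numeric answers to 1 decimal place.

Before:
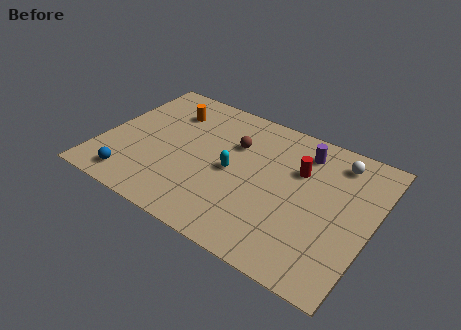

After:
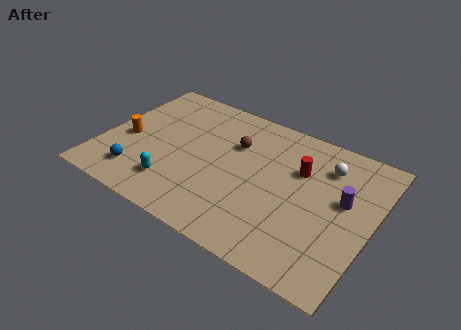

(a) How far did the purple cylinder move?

3.1

From (9.7, 7.3) to (12.0, 5.2), the purple cylinder covered √(2.3² + 2.1²) ≈ 3.1 units.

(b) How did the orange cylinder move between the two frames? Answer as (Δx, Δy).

(-1.7, -2.9)

The orange cylinder started near (2.9, 6.8) and ended near (1.2, 3.9).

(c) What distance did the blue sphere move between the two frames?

0.5

The blue sphere was near (2.0, 1.3) before and (2.2, 1.8) after, so it travelled √(0.2² + 0.5²) ≈ 0.5 units.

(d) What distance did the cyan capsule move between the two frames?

3.5

The cyan capsule moved from about (6.6, 4.3) to (4.0, 2.0), a distance of √(2.6² + 2.3²) ≈ 3.5.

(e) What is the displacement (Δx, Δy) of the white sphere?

(-0.5, -0.6)

The white sphere was at about (11.4, 7.5) and moved to about (10.9, 6.9).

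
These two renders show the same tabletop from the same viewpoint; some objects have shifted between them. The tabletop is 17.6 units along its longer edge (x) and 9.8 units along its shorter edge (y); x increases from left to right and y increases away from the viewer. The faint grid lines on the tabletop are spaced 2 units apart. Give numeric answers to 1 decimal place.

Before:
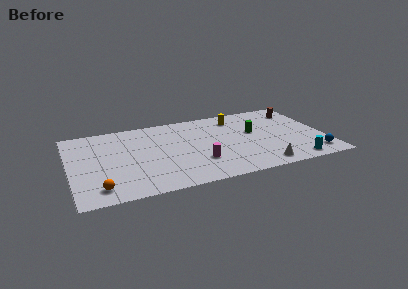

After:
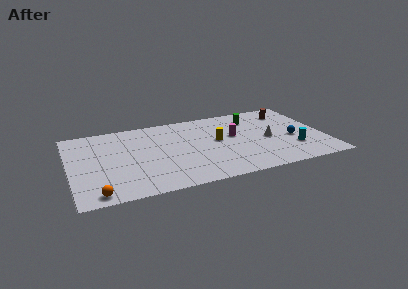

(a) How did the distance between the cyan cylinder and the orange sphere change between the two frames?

+0.4

They were about 13.4 units apart before and 13.8 after — 0.4 units further apart.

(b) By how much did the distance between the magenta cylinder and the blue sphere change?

-3.7

The distance was about 8.0 in the first image and 4.3 in the second, so they moved 3.7 units closer together.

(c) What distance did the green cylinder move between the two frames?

1.9

The green cylinder was near (12.8, 5.7) before and (12.9, 7.6) after, so it travelled √(0.1² + 1.9²) ≈ 1.9 units.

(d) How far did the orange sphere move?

0.6

The orange sphere moved from about (1.8, 1.6) to (1.6, 1.0), a distance of √(0.2² + 0.6²) ≈ 0.6.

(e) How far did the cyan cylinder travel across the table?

1.7

The cyan cylinder was near (15.2, 1.1) before and (15.3, 2.8) after, so it travelled √(0.1² + 1.7²) ≈ 1.7 units.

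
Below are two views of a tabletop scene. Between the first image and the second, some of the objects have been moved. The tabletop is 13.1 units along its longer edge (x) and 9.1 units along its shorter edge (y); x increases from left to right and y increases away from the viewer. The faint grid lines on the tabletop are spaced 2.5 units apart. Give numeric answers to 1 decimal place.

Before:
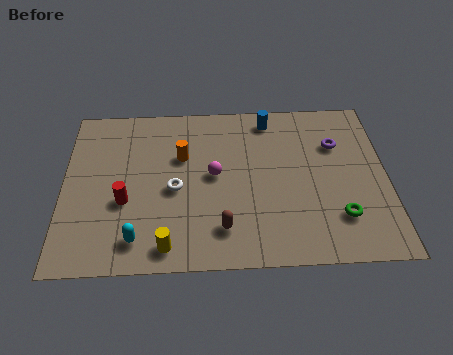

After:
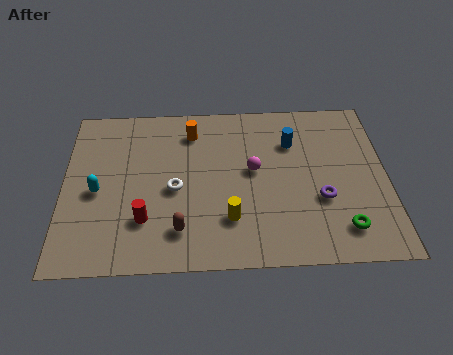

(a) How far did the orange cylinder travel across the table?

1.5

From (4.8, 5.9) to (5.2, 7.3), the orange cylinder covered √(0.4² + 1.4²) ≈ 1.5 units.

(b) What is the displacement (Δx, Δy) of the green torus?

(0.1, -0.6)

The green torus started near (11.1, 2.3) and ended near (11.2, 1.7).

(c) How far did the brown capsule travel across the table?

1.7

From (6.4, 1.9) to (4.7, 1.9), the brown capsule covered √(1.7² + 0.0²) ≈ 1.7 units.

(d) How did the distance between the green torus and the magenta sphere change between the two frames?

-0.8

They were about 5.6 units apart before and 4.8 after — 0.8 units closer together.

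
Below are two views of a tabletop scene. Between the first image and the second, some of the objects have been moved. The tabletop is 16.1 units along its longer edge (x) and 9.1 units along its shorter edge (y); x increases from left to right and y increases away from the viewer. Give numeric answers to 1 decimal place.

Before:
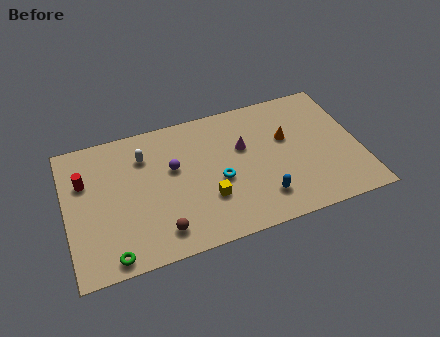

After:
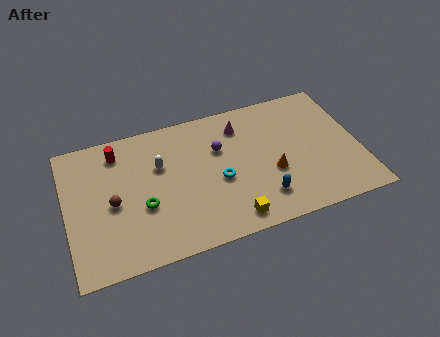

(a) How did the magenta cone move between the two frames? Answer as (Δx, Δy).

(0.0, 1.5)

From the two frames, the magenta cone sits at roughly (9.8, 5.7) before and (9.8, 7.2) after.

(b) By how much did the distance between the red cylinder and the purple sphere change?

+0.9

Before: roughly 4.8 units apart; after: 5.7. That's 0.9 units further apart.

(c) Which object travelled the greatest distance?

the brown sphere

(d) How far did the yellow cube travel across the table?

2.0

From (7.6, 2.9) to (8.7, 1.2), the yellow cube covered √(1.1² + 1.7²) ≈ 2.0 units.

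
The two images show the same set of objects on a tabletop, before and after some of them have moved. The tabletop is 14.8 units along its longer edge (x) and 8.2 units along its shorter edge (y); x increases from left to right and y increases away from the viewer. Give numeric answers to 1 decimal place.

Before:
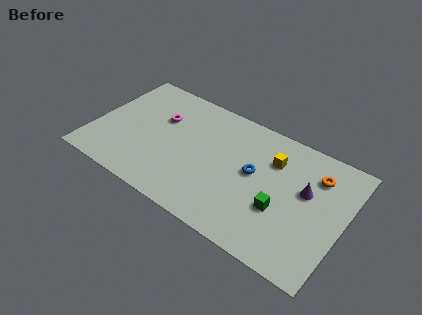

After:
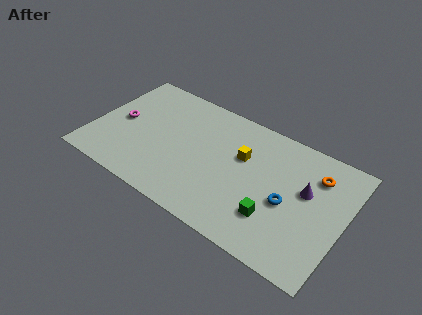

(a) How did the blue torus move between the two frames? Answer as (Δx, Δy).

(2.1, -0.9)

The blue torus was at about (9.5, 4.5) and moved to about (11.6, 3.6).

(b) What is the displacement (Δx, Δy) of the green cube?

(-0.3, -0.7)

From the two frames, the green cube sits at roughly (11.3, 3.0) before and (11.0, 2.3) after.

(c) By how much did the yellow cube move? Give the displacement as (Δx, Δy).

(-1.7, -0.7)

The yellow cube started near (10.4, 5.9) and ended near (8.7, 5.2).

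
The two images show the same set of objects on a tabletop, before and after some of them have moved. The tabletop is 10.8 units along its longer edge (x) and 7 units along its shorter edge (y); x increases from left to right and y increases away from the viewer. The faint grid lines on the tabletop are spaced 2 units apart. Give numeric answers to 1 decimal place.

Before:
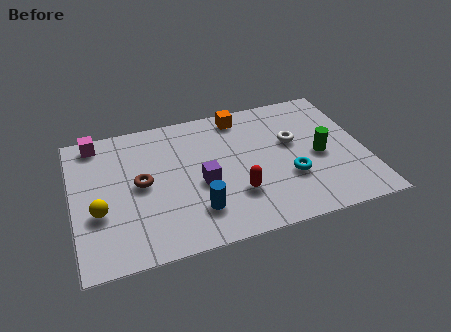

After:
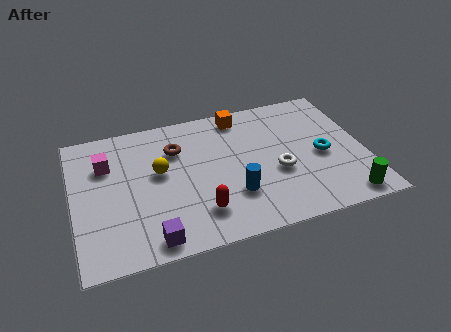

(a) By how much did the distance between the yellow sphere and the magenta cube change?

-1.5

They were about 3.6 units apart before and 2.1 after — 1.5 units closer together.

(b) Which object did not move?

the orange cube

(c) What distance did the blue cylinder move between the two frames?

1.5

The blue cylinder was near (4.4, 1.7) before and (5.8, 2.1) after, so it travelled √(1.4² + 0.4²) ≈ 1.5 units.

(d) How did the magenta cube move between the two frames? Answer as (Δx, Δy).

(0.3, -1.3)

The magenta cube started near (1.0, 6.2) and ended near (1.3, 4.9).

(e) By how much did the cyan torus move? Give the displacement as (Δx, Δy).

(1.3, 0.8)

The cyan torus started near (7.9, 2.4) and ended near (9.2, 3.2).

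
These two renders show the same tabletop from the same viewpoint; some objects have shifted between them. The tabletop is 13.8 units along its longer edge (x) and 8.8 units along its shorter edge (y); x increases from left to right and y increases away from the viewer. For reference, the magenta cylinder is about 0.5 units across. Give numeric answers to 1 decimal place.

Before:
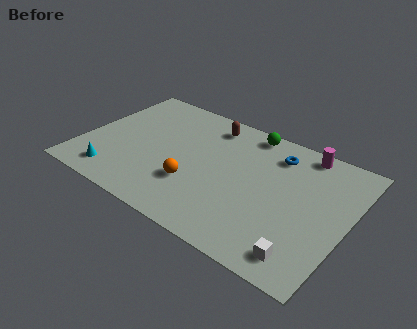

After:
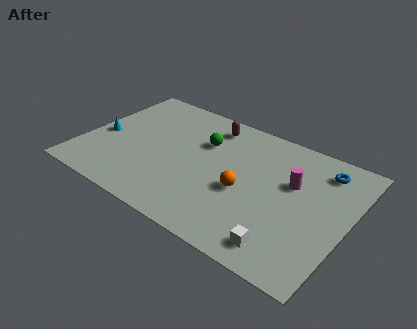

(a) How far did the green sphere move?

2.8

From (8.1, 7.9) to (6.0, 6.0), the green sphere covered √(2.1² + 1.9²) ≈ 2.8 units.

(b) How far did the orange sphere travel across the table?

2.7

From (6.1, 2.8) to (8.6, 3.7), the orange sphere covered √(2.5² + 0.9²) ≈ 2.7 units.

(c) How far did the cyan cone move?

2.8

From (2.1, 1.4) to (0.9, 3.9), the cyan cone covered √(1.2² + 2.5²) ≈ 2.8 units.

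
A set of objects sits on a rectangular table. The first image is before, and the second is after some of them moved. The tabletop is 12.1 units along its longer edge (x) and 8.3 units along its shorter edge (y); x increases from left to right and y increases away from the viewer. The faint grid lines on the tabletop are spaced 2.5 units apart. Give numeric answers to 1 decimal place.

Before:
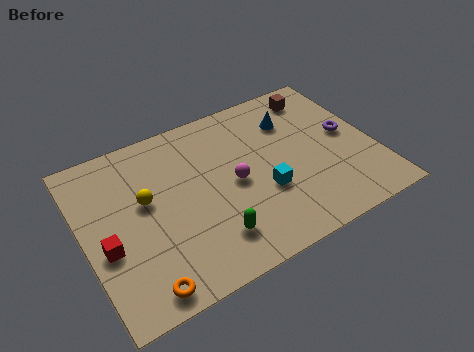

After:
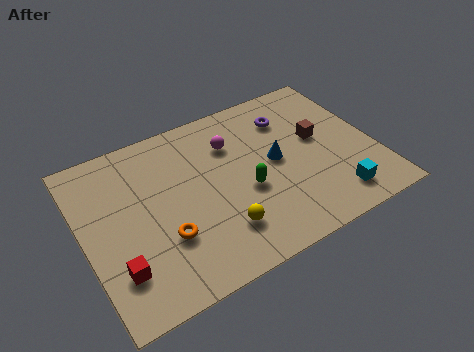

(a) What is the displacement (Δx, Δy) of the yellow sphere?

(2.7, -2.8)

The yellow sphere was at about (2.6, 4.8) and moved to about (5.3, 2.0).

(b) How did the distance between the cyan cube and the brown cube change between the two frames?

-1.7

They were about 5.0 units apart before and 3.3 after — 1.7 units closer together.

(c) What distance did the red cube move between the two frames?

1.2

The red cube moved from about (0.8, 3.3) to (1.1, 2.1), a distance of √(0.3² + 1.2²) ≈ 1.2.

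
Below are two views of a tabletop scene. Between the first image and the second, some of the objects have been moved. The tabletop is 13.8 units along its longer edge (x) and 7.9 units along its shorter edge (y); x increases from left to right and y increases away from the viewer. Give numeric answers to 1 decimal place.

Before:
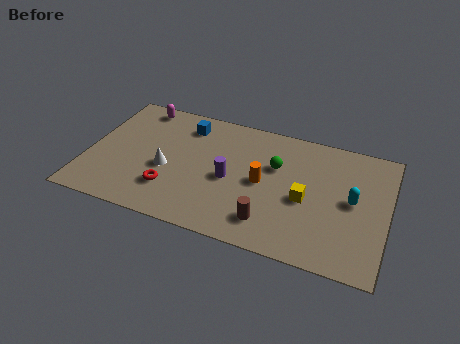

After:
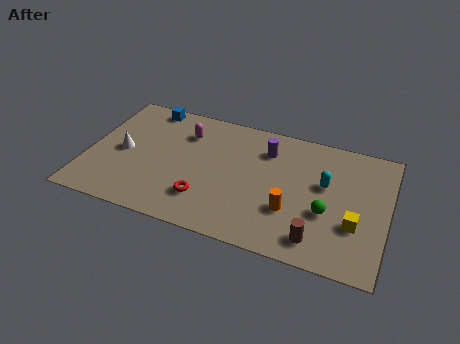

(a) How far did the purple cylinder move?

2.8

The purple cylinder moved from about (6.6, 3.6) to (8.1, 6.0), a distance of √(1.5² + 2.4²) ≈ 2.8.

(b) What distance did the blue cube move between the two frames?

2.0

From (4.3, 6.4) to (2.4, 7.1), the blue cube covered √(1.9² + 0.7²) ≈ 2.0 units.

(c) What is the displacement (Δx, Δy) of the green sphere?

(2.5, -2.1)

The green sphere started near (8.6, 5.1) and ended near (11.1, 3.0).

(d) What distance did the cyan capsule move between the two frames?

1.4

The cyan capsule moved from about (12.2, 4.1) to (10.9, 4.7), a distance of √(1.3² + 0.6²) ≈ 1.4.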